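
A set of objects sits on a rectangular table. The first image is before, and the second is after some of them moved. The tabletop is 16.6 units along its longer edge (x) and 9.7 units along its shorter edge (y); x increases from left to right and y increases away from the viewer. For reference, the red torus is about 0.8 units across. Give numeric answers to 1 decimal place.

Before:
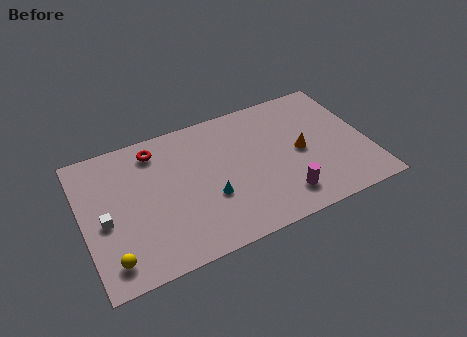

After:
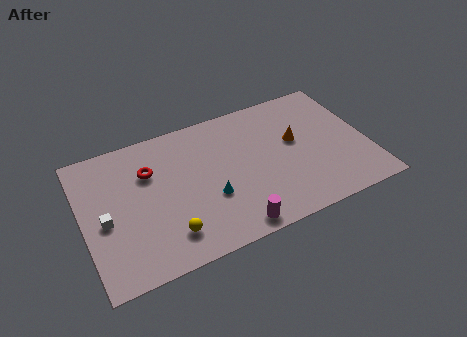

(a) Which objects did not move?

the white cube and the cyan cone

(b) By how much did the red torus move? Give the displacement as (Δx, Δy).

(-0.5, -1.4)

From the two frames, the red torus sits at roughly (4.5, 8.1) before and (4.0, 6.7) after.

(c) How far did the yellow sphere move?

3.3

From (1.3, 1.6) to (4.6, 2.0), the yellow sphere covered √(3.3² + 0.4²) ≈ 3.3 units.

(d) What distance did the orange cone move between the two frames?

0.9

The orange cone was near (12.7, 4.7) before and (12.5, 5.6) after, so it travelled √(0.2² + 0.9²) ≈ 0.9 units.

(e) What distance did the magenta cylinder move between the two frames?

3.2

From (11.3, 1.9) to (8.2, 1.0), the magenta cylinder covered √(3.1² + 0.9²) ≈ 3.2 units.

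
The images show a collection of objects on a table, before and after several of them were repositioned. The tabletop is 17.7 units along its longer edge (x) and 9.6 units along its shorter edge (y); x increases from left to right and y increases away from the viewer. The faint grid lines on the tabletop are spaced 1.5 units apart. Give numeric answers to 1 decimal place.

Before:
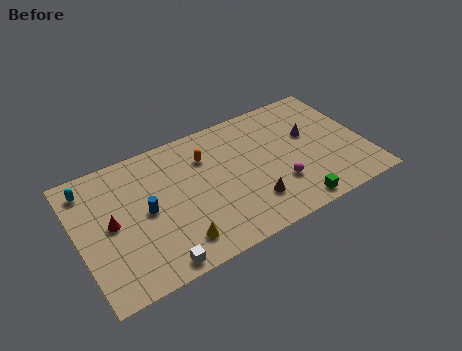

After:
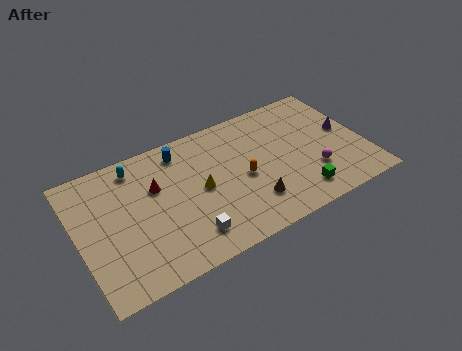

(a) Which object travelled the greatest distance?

the blue cylinder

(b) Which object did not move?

the brown cone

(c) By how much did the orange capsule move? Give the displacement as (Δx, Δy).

(2.0, -2.6)

The orange capsule started near (8.1, 7.0) and ended near (10.1, 4.4).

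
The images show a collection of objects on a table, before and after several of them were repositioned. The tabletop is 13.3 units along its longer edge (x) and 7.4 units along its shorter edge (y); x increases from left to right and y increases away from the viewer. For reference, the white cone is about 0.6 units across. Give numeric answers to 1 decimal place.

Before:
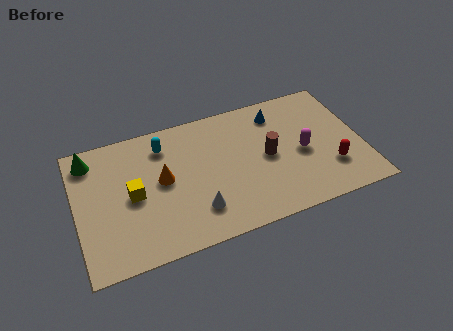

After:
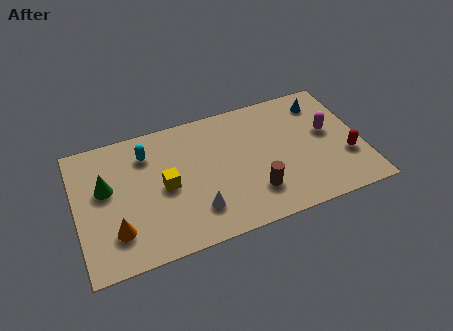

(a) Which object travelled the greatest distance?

the orange cone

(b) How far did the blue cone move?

2.1

From (9.6, 6.0) to (11.7, 6.0), the blue cone covered √(2.1² + 0.0²) ≈ 2.1 units.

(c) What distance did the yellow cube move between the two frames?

1.5

From (2.6, 3.6) to (4.1, 3.6), the yellow cube covered √(1.5² + 0.0²) ≈ 1.5 units.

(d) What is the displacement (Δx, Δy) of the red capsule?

(0.8, 0.4)

The red capsule was at about (11.7, 2.1) and moved to about (12.5, 2.5).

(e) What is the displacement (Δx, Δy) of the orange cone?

(-2.3, -2.1)

The orange cone was at about (4.0, 4.0) and moved to about (1.7, 1.9).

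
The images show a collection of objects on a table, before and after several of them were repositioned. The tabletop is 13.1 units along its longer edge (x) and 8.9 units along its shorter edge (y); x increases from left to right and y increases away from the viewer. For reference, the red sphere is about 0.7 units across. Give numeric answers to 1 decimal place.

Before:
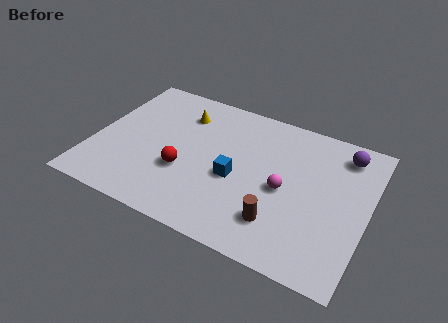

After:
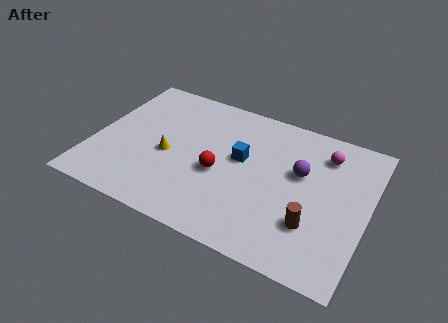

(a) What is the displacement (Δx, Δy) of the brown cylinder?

(1.5, 0.5)

From the two frames, the brown cylinder sits at roughly (9.2, 2.1) before and (10.7, 2.6) after.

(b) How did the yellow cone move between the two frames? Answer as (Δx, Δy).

(-0.3, -2.9)

From the two frames, the yellow cone sits at roughly (3.9, 6.8) before and (3.6, 3.9) after.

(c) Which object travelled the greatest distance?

the magenta sphere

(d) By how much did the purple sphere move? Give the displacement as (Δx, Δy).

(-1.9, -2.0)

The purple sphere started near (11.7, 7.4) and ended near (9.8, 5.4).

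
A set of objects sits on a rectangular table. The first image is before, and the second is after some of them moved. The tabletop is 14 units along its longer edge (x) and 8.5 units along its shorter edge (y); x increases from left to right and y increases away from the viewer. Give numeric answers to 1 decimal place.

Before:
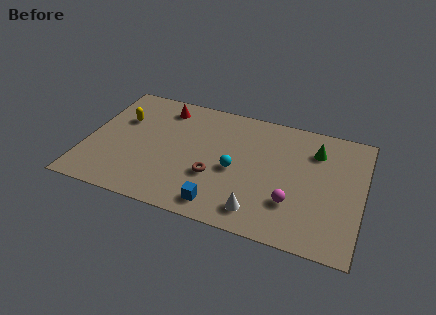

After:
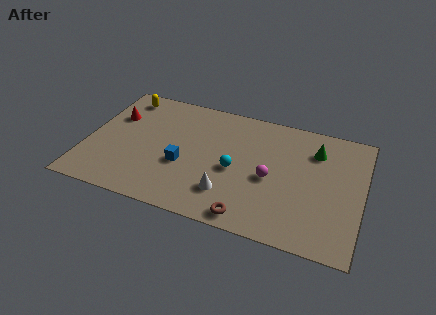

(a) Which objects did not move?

the cyan sphere and the green cone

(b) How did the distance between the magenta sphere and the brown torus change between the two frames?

-1.0

They were about 4.0 units apart before and 3.0 after — 1.0 units closer together.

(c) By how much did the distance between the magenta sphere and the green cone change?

-0.7

They were about 4.0 units apart before and 3.3 after — 0.7 units closer together.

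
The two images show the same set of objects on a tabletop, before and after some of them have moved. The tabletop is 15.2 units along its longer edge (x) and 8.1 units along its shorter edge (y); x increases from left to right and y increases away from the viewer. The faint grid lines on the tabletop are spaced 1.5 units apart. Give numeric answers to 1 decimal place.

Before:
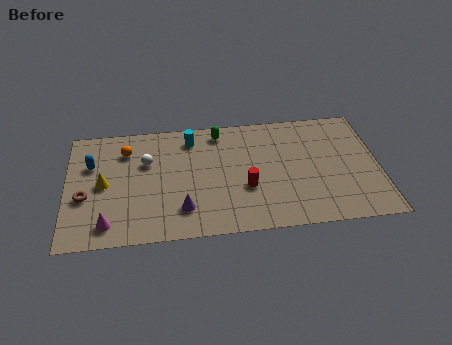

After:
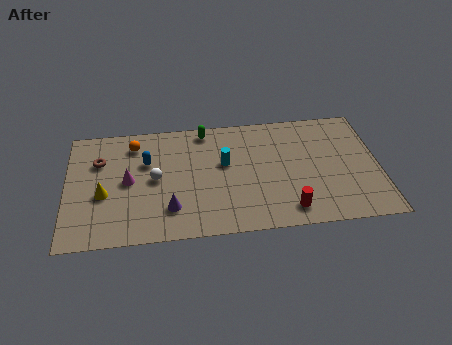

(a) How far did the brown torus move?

2.5

The brown torus moved from about (0.9, 3.2) to (1.6, 5.6), a distance of √(0.7² + 2.4²) ≈ 2.5.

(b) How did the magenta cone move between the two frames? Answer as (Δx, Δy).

(1.0, 2.8)

The magenta cone was at about (2.0, 1.3) and moved to about (3.0, 4.1).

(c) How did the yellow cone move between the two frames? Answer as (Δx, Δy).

(0.0, -0.7)

The yellow cone started near (1.8, 4.0) and ended near (1.8, 3.3).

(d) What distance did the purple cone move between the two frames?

0.6

The purple cone moved from about (5.6, 1.9) to (5.0, 2.0), a distance of √(0.6² + 0.1²) ≈ 0.6.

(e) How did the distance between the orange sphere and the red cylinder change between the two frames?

+2.5

The distance was about 6.6 in the first image and 9.1 in the second, so they moved 2.5 units further apart.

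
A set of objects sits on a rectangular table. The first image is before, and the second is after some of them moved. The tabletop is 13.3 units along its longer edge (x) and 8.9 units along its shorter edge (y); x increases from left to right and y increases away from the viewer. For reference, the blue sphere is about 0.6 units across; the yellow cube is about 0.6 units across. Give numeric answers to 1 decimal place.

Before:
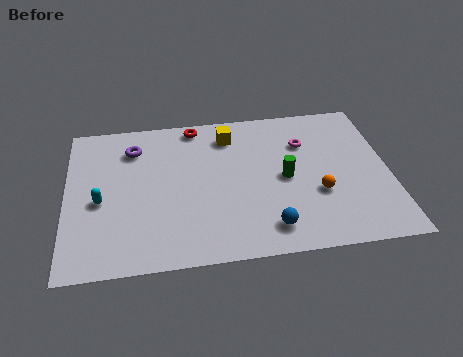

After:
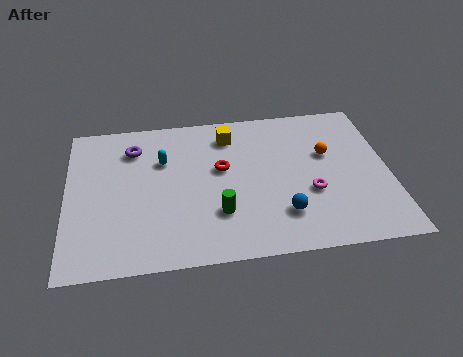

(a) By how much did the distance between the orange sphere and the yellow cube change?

-1.0

The distance was about 5.3 in the first image and 4.3 in the second, so they moved 1.0 units closer together.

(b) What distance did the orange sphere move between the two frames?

2.4

The orange sphere was near (10.3, 3.2) before and (10.8, 5.5) after, so it travelled √(0.5² + 2.3²) ≈ 2.4 units.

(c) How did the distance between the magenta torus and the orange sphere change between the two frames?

-0.8

They were about 3.1 units apart before and 2.3 after — 0.8 units closer together.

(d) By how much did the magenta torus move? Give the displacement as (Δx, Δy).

(0.1, -3.0)

The magenta torus started near (9.9, 6.3) and ended near (10.0, 3.3).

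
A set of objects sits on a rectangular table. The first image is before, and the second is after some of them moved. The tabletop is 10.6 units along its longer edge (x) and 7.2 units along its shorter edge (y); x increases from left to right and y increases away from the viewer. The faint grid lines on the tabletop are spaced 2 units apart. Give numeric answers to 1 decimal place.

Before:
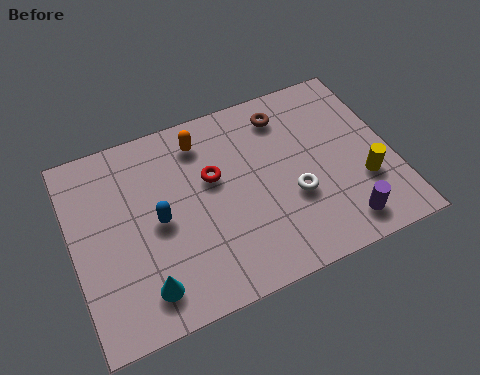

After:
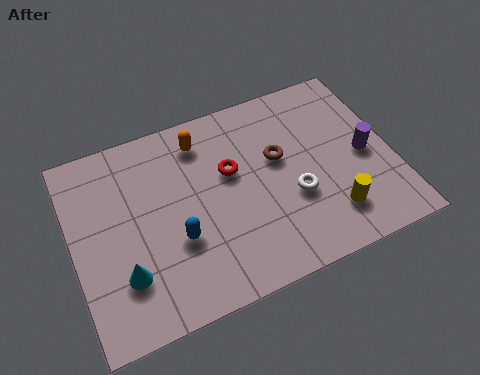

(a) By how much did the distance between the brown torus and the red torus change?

-1.4

They were about 3.0 units apart before and 1.6 after — 1.4 units closer together.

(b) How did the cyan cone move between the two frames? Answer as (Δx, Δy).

(-0.6, 0.7)

From the two frames, the cyan cone sits at roughly (2.1, 1.3) before and (1.5, 2.0) after.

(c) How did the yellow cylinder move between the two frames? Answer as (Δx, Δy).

(-1.2, -0.8)

The yellow cylinder started near (9.5, 2.4) and ended near (8.3, 1.6).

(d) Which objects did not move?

the white torus and the orange capsule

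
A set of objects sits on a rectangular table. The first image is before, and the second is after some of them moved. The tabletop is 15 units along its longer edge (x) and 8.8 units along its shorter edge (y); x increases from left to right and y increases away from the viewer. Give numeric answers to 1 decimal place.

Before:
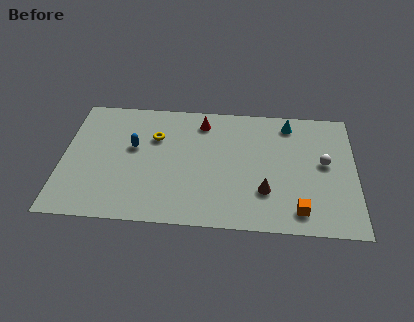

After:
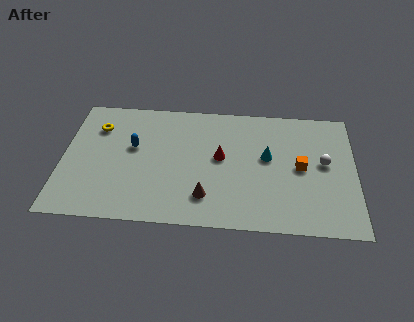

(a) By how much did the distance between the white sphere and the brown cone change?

+2.9

They were about 3.7 units apart before and 6.6 after — 2.9 units further apart.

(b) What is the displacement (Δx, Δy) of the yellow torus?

(-3.0, 0.5)

The yellow torus started near (4.7, 6.0) and ended near (1.7, 6.5).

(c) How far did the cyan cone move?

2.7

The cyan cone moved from about (11.6, 7.5) to (10.5, 5.0), a distance of √(1.1² + 2.5²) ≈ 2.7.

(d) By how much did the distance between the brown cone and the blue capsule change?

-2.3

Before: roughly 7.3 units apart; after: 5.0. That's 2.3 units closer together.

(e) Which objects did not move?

the blue capsule and the white sphere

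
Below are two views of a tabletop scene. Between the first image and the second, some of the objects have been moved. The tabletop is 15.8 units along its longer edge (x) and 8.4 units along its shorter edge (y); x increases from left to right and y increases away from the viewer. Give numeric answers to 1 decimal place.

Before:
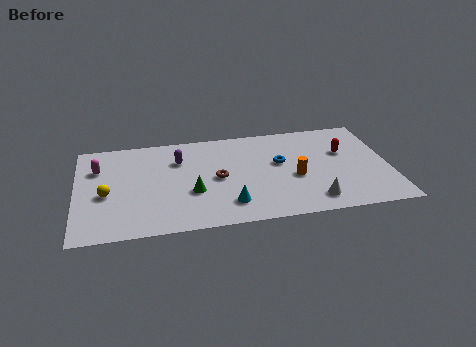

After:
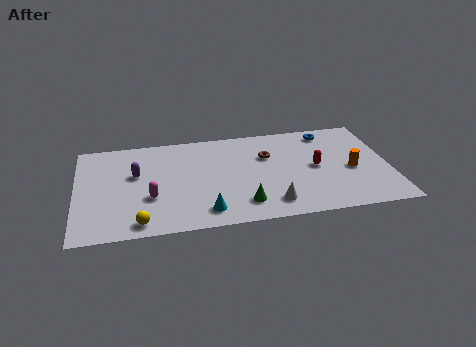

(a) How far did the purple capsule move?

2.4

The purple capsule moved from about (5.2, 6.0) to (3.0, 5.1), a distance of √(2.2² + 0.9²) ≈ 2.4.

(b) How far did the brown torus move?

3.0

The brown torus moved from about (7.1, 4.1) to (9.7, 5.6), a distance of √(2.6² + 1.5²) ≈ 3.0.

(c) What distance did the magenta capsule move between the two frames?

3.9

From (1.1, 5.9) to (3.7, 3.0), the magenta capsule covered √(2.6² + 2.9²) ≈ 3.9 units.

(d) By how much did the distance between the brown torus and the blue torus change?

+0.3

They were about 3.3 units apart before and 3.6 after — 0.3 units further apart.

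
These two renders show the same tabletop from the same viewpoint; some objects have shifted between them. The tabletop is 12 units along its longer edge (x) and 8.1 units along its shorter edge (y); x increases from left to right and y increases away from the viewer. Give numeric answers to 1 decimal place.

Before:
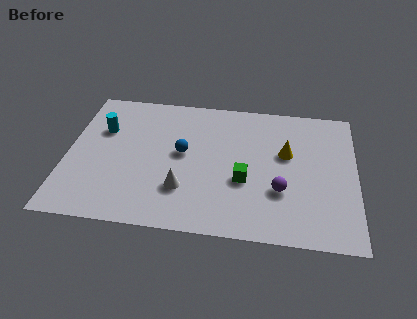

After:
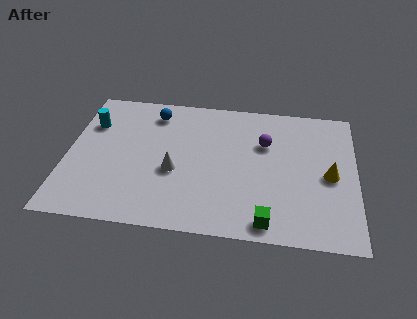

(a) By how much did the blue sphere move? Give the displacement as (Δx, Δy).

(-1.3, 2.3)

The blue sphere was at about (4.8, 4.4) and moved to about (3.5, 6.7).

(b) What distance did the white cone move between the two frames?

1.1

The white cone was near (4.9, 2.3) before and (4.5, 3.3) after, so it travelled √(0.4² + 1.0²) ≈ 1.1 units.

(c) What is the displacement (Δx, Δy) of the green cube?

(1.0, -2.2)

From the two frames, the green cube sits at roughly (7.4, 3.1) before and (8.4, 0.9) after.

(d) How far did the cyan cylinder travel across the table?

0.6

The cyan cylinder was near (1.4, 5.4) before and (0.9, 5.7) after, so it travelled √(0.5² + 0.3²) ≈ 0.6 units.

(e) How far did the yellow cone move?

2.1

The yellow cone was near (9.1, 4.9) before and (10.9, 3.8) after, so it travelled √(1.8² + 1.1²) ≈ 2.1 units.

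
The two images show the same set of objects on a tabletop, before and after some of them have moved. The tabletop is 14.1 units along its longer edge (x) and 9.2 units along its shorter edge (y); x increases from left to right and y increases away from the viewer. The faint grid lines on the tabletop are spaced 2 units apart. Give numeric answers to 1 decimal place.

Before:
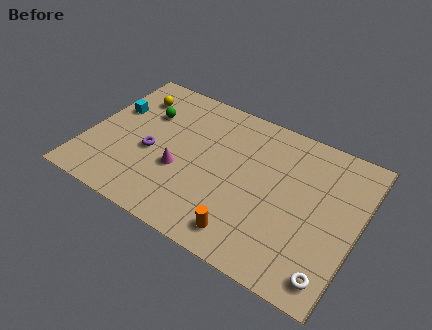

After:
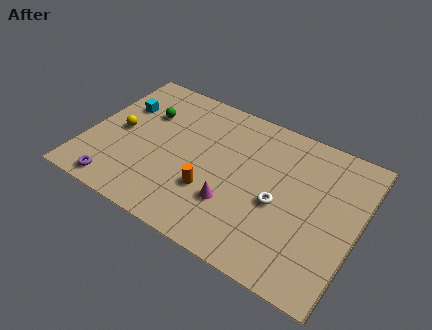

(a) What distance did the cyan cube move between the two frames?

0.6

From (1.0, 5.8) to (1.4, 6.2), the cyan cube covered √(0.4² + 0.4²) ≈ 0.6 units.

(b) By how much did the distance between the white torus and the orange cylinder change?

-0.9

Before: roughly 4.4 units apart; after: 3.5. That's 0.9 units closer together.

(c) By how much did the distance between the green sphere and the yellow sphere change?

+0.9

The distance was about 1.2 in the first image and 2.1 in the second, so they moved 0.9 units further apart.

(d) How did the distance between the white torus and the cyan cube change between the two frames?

-4.0

They were about 13.0 units apart before and 9.0 after — 4.0 units closer together.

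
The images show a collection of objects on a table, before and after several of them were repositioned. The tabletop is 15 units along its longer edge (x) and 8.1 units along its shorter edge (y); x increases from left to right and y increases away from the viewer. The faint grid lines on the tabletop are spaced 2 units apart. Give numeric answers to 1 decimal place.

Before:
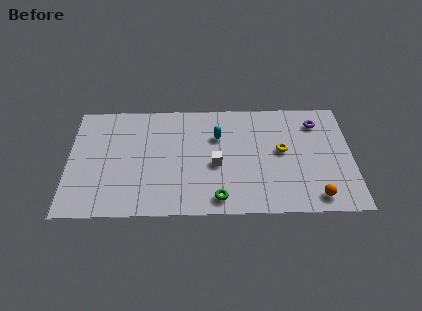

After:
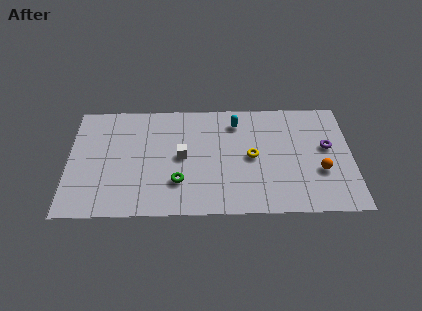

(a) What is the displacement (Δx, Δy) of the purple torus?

(0.5, -1.8)

The purple torus was at about (13.2, 6.4) and moved to about (13.7, 4.6).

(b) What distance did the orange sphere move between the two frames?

1.8

The orange sphere moved from about (13.0, 1.1) to (13.3, 2.9), a distance of √(0.3² + 1.8²) ≈ 1.8.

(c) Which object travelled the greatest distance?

the green torus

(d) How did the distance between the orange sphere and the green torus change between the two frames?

+2.4

They were about 5.1 units apart before and 7.5 after — 2.4 units further apart.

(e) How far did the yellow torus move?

1.6

The yellow torus moved from about (11.3, 4.4) to (9.7, 4.0), a distance of √(1.6² + 0.4²) ≈ 1.6.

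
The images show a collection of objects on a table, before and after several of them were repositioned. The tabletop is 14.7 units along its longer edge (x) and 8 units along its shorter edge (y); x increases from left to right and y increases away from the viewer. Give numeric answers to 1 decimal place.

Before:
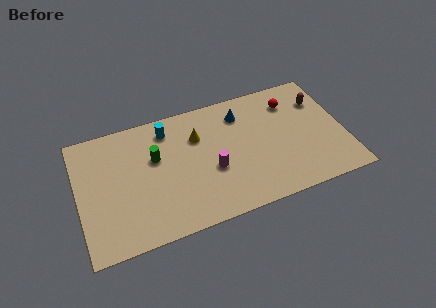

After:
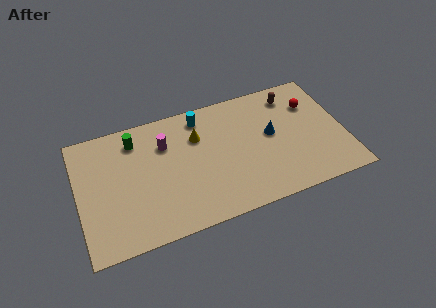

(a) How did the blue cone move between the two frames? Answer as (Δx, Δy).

(1.5, -1.9)

The blue cone started near (9.2, 6.3) and ended near (10.7, 4.4).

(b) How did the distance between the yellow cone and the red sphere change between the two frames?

+1.1

Before: roughly 5.3 units apart; after: 6.4. That's 1.1 units further apart.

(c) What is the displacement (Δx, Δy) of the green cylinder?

(-1.0, 1.5)

The green cylinder was at about (4.3, 5.0) and moved to about (3.3, 6.5).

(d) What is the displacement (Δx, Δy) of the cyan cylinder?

(1.9, 0.2)

From the two frames, the cyan cylinder sits at roughly (5.1, 6.6) before and (7.0, 6.8) after.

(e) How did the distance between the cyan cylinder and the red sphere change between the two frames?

-0.7

Before: roughly 6.9 units apart; after: 6.2. That's 0.7 units closer together.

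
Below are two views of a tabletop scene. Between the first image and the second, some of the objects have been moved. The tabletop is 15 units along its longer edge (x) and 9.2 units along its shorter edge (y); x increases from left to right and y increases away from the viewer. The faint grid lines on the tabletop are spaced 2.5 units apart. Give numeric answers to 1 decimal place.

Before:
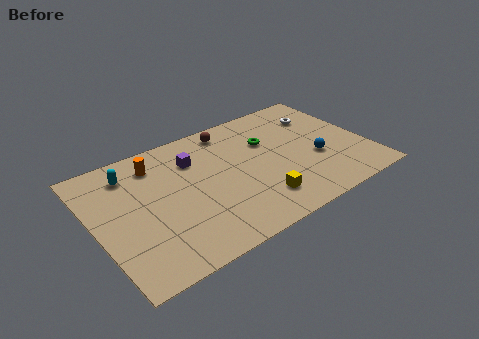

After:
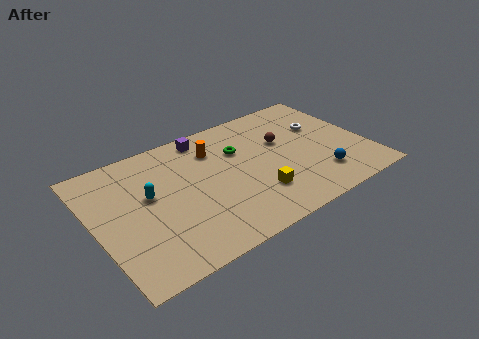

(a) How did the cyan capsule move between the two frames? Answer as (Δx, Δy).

(0.7, -2.1)

The cyan capsule was at about (2.3, 7.4) and moved to about (3.0, 5.3).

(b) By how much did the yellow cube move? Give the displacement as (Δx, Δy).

(0.0, 0.5)

The yellow cube was at about (8.5, 2.0) and moved to about (8.5, 2.5).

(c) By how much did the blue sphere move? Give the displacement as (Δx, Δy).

(-0.1, -1.4)

From the two frames, the blue sphere sits at roughly (12.1, 3.5) before and (12.0, 2.1) after.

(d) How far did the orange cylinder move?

3.2

The orange cylinder was near (3.7, 7.4) before and (6.9, 6.9) after, so it travelled √(3.2² + 0.5²) ≈ 3.2 units.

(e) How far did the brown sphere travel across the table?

3.5

The brown sphere was near (8.0, 8.0) before and (10.6, 5.7) after, so it travelled √(2.6² + 2.3²) ≈ 3.5 units.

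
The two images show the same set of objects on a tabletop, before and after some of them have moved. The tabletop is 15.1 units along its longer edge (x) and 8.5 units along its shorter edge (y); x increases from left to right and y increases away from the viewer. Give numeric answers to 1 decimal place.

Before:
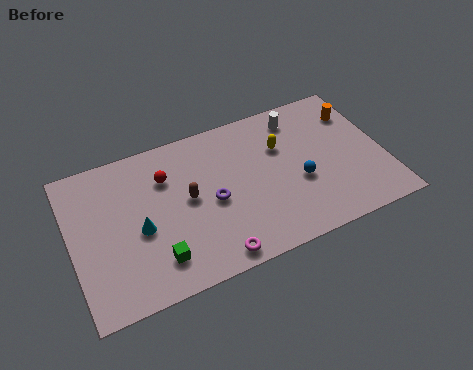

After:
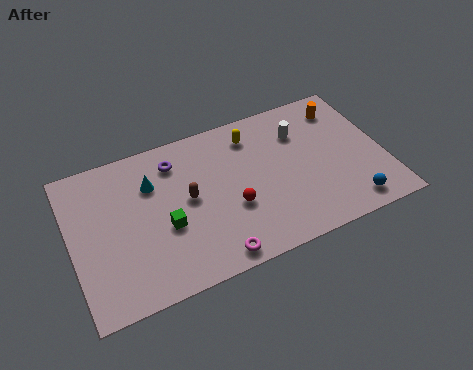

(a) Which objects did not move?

the magenta torus and the brown capsule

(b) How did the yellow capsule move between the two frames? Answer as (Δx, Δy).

(-1.3, 1.2)

The yellow capsule was at about (10.3, 5.7) and moved to about (9.0, 6.9).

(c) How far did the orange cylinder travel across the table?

0.8

From (14.1, 6.4) to (13.5, 6.9), the orange cylinder covered √(0.6² + 0.5²) ≈ 0.8 units.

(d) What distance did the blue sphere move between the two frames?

3.1

The blue sphere was near (10.9, 3.4) before and (13.1, 1.2) after, so it travelled √(2.2² + 2.2²) ≈ 3.1 units.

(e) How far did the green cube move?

1.7

From (3.8, 1.8) to (4.4, 3.4), the green cube covered √(0.6² + 1.6²) ≈ 1.7 units.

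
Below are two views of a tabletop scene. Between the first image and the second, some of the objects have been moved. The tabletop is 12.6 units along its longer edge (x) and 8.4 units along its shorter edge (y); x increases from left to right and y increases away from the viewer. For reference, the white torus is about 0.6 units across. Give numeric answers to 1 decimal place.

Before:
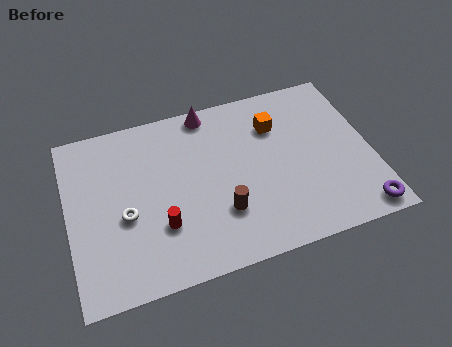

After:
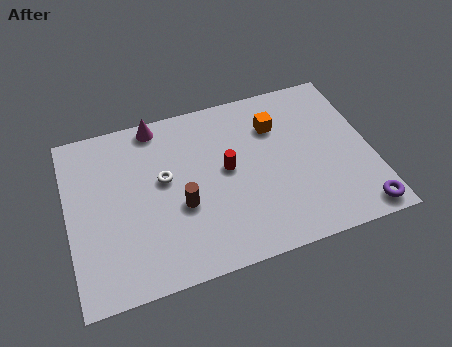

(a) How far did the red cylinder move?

3.5

From (3.7, 2.6) to (6.6, 4.5), the red cylinder covered √(2.9² + 1.9²) ≈ 3.5 units.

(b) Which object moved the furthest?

the red cylinder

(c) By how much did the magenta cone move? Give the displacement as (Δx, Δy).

(-2.2, 0.0)

The magenta cone was at about (6.1, 7.6) and moved to about (3.9, 7.6).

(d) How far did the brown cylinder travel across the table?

1.8

The brown cylinder moved from about (6.2, 2.5) to (4.6, 3.3), a distance of √(1.6² + 0.8²) ≈ 1.8.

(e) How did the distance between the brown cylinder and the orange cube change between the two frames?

+0.6

They were about 4.4 units apart before and 5.0 after — 0.6 units further apart.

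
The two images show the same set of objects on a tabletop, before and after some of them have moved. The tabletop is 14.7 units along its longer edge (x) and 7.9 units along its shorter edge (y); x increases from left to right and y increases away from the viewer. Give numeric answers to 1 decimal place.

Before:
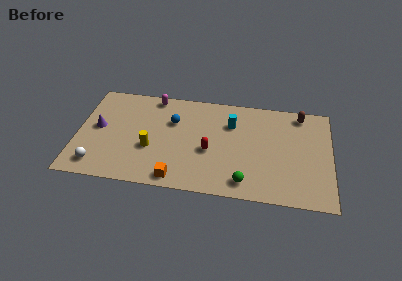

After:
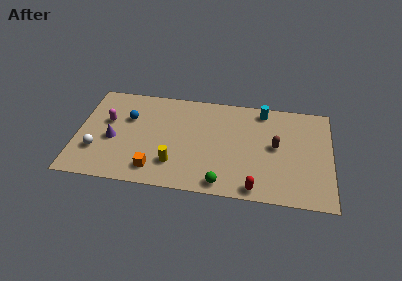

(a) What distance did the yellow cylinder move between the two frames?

1.7

The yellow cylinder was near (4.3, 3.0) before and (5.7, 2.0) after, so it travelled √(1.4² + 1.0²) ≈ 1.7 units.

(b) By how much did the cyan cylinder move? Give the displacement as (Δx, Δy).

(1.8, 1.3)

The cyan cylinder started near (8.9, 5.6) and ended near (10.7, 6.9).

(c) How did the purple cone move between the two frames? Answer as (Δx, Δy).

(0.9, -0.8)

The purple cone started near (1.2, 4.2) and ended near (2.1, 3.4).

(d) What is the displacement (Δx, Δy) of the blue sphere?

(-2.6, -0.1)

The blue sphere started near (5.5, 5.3) and ended near (2.9, 5.2).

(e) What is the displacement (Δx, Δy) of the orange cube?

(-1.3, 0.5)

The orange cube started near (5.9, 0.9) and ended near (4.6, 1.4).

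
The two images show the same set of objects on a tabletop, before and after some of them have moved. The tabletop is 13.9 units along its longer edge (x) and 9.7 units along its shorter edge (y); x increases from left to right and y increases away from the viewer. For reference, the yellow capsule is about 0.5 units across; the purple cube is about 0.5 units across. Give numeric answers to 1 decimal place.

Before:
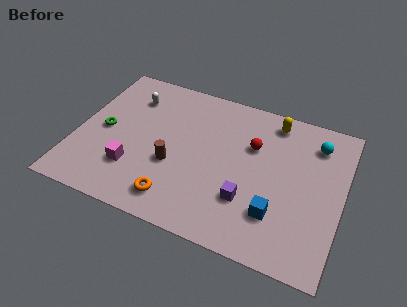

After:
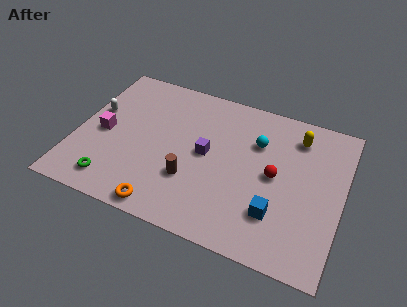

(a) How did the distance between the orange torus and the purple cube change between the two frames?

+0.6

The distance was about 3.8 in the first image and 4.4 in the second, so they moved 0.6 units further apart.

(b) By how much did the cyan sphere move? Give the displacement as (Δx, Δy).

(-3.0, -1.0)

The cyan sphere started near (12.3, 7.7) and ended near (9.3, 6.7).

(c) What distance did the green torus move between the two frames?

3.3

The green torus was near (1.4, 4.7) before and (2.3, 1.5) after, so it travelled √(0.9² + 3.2²) ≈ 3.3 units.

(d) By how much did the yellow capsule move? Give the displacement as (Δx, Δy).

(1.3, -0.6)

The yellow capsule started near (10.0, 8.4) and ended near (11.3, 7.8).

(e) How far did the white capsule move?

2.3

From (2.5, 7.4) to (0.8, 5.8), the white capsule covered √(1.7² + 1.6²) ≈ 2.3 units.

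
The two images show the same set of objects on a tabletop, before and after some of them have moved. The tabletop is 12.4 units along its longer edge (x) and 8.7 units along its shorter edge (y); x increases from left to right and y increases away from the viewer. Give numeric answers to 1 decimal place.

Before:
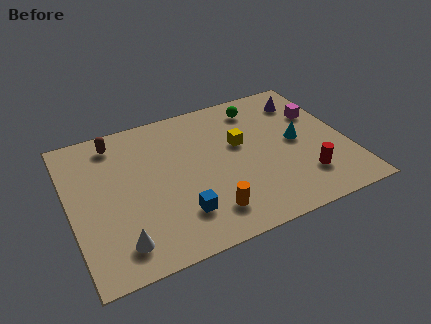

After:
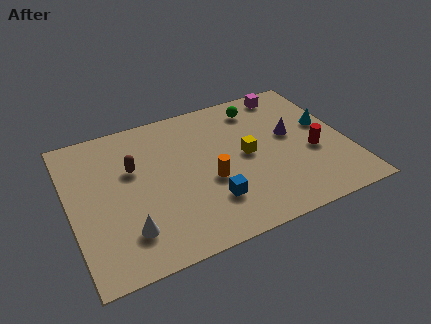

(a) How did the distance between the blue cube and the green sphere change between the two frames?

-1.0

Before: roughly 6.6 units apart; after: 5.6. That's 1.0 units closer together.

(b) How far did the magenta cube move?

2.2

From (11.4, 5.8) to (10.3, 7.7), the magenta cube covered √(1.1² + 1.9²) ≈ 2.2 units.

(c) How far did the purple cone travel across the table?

2.2

The purple cone was near (10.9, 6.9) before and (10.0, 4.9) after, so it travelled √(0.9² + 2.0²) ≈ 2.2 units.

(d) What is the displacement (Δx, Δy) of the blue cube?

(1.4, 0.2)

The blue cube was at about (4.6, 2.1) and moved to about (6.0, 2.3).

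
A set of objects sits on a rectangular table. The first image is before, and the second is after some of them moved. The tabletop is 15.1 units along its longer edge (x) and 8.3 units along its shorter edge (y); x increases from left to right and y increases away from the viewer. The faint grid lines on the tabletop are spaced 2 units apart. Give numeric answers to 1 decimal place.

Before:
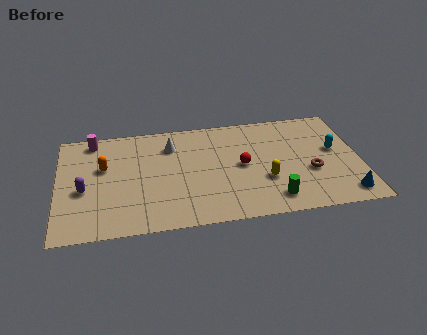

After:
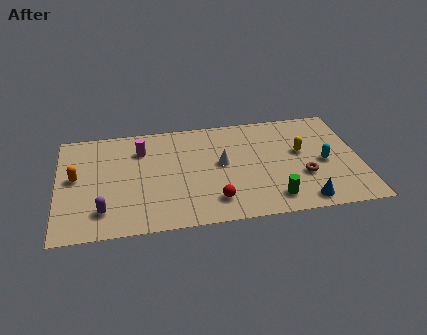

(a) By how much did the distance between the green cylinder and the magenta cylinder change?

-2.6

The distance was about 10.6 in the first image and 8.0 in the second, so they moved 2.6 units closer together.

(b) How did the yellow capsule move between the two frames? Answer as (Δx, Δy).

(1.9, 1.9)

The yellow capsule started near (10.3, 2.9) and ended near (12.2, 4.8).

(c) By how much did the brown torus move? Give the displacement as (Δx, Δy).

(-0.4, -0.3)

The brown torus started near (12.6, 3.2) and ended near (12.2, 2.9).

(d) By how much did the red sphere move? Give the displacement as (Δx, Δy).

(-1.5, -2.5)

The red sphere started near (9.2, 4.2) and ended near (7.7, 1.7).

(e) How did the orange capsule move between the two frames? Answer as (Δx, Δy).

(-1.4, -0.6)

The orange capsule started near (2.3, 5.1) and ended near (0.9, 4.5).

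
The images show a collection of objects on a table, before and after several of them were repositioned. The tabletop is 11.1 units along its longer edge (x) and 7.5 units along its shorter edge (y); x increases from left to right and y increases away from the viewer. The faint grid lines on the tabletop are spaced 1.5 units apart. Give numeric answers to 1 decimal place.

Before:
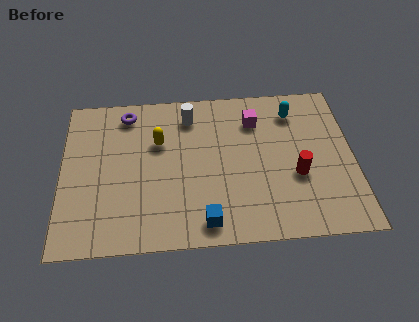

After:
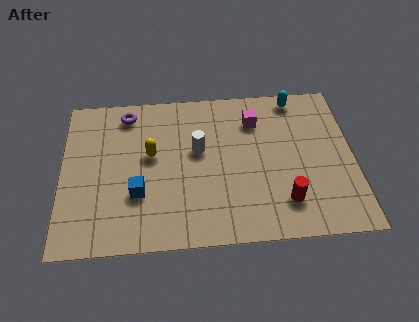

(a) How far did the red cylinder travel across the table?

1.3

The red cylinder moved from about (8.9, 2.9) to (8.4, 1.7), a distance of √(0.5² + 1.2²) ≈ 1.3.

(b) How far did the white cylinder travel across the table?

1.7

The white cylinder was near (4.9, 6.1) before and (5.2, 4.4) after, so it travelled √(0.3² + 1.7²) ≈ 1.7 units.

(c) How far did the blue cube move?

2.9

The blue cube moved from about (5.4, 1.0) to (2.9, 2.5), a distance of √(2.5² + 1.5²) ≈ 2.9.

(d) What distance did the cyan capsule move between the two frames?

0.7

From (8.9, 6.0) to (9.0, 6.7), the cyan capsule covered √(0.1² + 0.7²) ≈ 0.7 units.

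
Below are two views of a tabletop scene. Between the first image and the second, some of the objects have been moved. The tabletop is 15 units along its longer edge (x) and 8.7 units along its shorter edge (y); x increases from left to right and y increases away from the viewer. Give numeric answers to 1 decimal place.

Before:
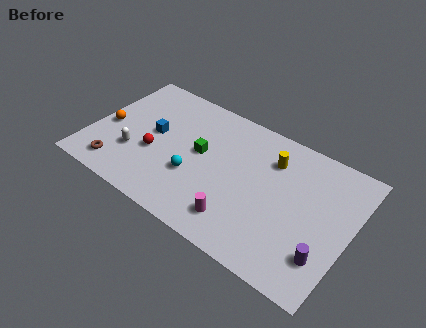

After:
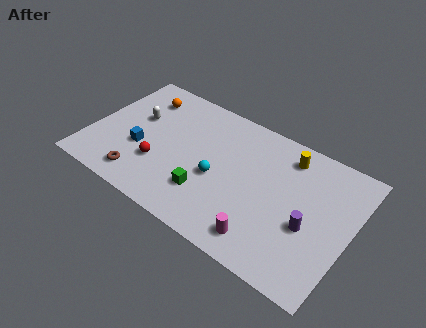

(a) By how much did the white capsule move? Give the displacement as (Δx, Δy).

(-0.3, 2.5)

The white capsule was at about (2.7, 2.8) and moved to about (2.4, 5.3).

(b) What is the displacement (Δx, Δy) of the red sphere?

(0.4, -0.6)

The red sphere started near (3.8, 3.4) and ended near (4.2, 2.8).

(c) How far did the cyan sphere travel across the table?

1.4

From (6.2, 3.1) to (7.5, 3.7), the cyan sphere covered √(1.3² + 0.6²) ≈ 1.4 units.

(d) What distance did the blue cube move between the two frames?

1.5

The blue cube moved from about (3.5, 4.7) to (3.0, 3.3), a distance of √(0.5² + 1.4²) ≈ 1.5.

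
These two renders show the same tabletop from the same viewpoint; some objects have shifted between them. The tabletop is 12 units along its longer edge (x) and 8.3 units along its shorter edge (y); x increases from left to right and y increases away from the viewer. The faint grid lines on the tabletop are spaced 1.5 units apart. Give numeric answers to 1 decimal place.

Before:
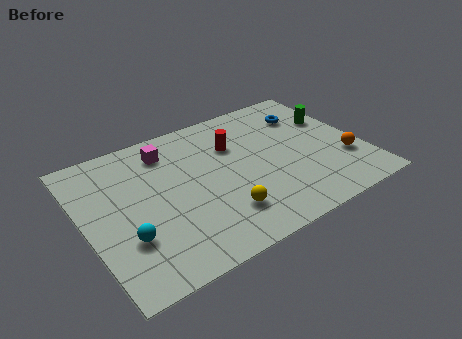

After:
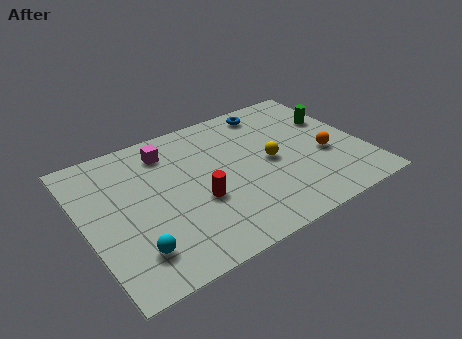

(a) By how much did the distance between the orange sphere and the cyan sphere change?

-0.9

Before: roughly 9.6 units apart; after: 8.7. That's 0.9 units closer together.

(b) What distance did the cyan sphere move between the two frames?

0.8

From (1.5, 2.6) to (1.7, 1.8), the cyan sphere covered √(0.2² + 0.8²) ≈ 0.8 units.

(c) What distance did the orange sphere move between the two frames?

1.1

The orange sphere moved from about (11.1, 2.6) to (10.3, 3.3), a distance of √(0.8² + 0.7²) ≈ 1.1.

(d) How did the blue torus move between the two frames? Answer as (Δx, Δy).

(-1.5, 1.0)

The blue torus started near (10.1, 6.2) and ended near (8.6, 7.2).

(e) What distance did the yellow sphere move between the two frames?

3.2

The yellow sphere moved from about (5.5, 2.0) to (8.0, 4.0), a distance of √(2.5² + 2.0²) ≈ 3.2.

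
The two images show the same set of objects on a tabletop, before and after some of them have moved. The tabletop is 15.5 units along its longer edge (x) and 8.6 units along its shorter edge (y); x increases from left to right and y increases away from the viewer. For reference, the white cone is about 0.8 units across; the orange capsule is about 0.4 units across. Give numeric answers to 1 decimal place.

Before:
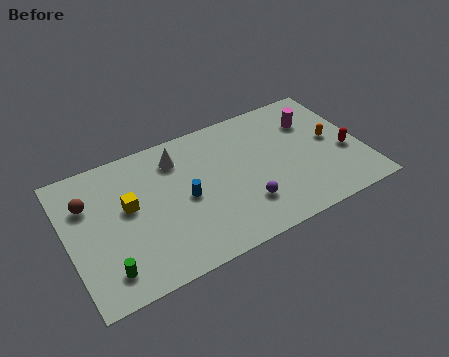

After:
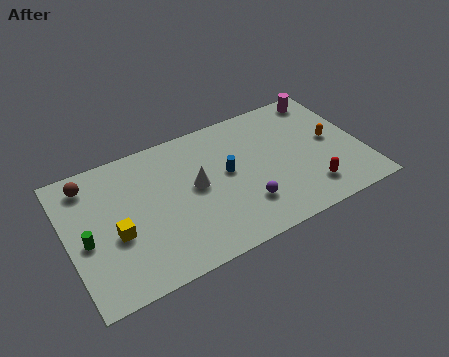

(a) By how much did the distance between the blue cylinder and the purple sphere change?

-0.9

They were about 3.4 units apart before and 2.5 after — 0.9 units closer together.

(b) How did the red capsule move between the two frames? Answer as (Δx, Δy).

(-2.2, -1.6)

The red capsule started near (14.6, 3.4) and ended near (12.4, 1.8).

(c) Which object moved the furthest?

the red capsule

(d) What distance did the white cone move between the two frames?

2.3

From (6.0, 6.8) to (6.7, 4.6), the white cone covered √(0.7² + 2.2²) ≈ 2.3 units.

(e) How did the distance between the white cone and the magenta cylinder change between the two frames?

+0.8

The distance was about 7.2 in the first image and 8.0 in the second, so they moved 0.8 units further apart.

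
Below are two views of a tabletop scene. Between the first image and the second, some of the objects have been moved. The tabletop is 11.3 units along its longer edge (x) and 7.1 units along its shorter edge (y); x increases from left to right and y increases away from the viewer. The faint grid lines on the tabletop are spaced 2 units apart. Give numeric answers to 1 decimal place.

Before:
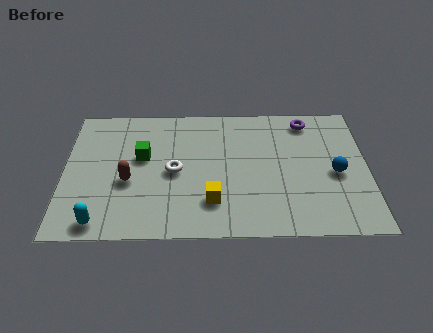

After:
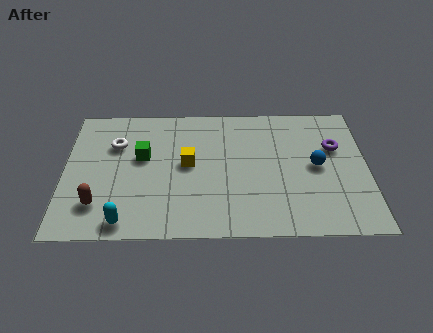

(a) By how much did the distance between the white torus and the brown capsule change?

+1.5

They were about 1.8 units apart before and 3.3 after — 1.5 units further apart.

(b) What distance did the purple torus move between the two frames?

1.8

From (9.1, 6.1) to (10.1, 4.6), the purple torus covered √(1.0² + 1.5²) ≈ 1.8 units.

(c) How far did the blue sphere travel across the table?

0.8

The blue sphere moved from about (10.1, 3.2) to (9.4, 3.6), a distance of √(0.7² + 0.4²) ≈ 0.8.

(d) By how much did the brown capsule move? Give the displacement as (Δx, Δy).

(-1.1, -1.2)

The brown capsule was at about (2.4, 2.9) and moved to about (1.3, 1.7).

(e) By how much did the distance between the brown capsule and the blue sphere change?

+0.6

The distance was about 7.7 in the first image and 8.3 in the second, so they moved 0.6 units further apart.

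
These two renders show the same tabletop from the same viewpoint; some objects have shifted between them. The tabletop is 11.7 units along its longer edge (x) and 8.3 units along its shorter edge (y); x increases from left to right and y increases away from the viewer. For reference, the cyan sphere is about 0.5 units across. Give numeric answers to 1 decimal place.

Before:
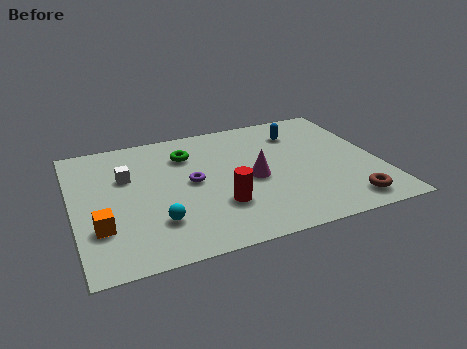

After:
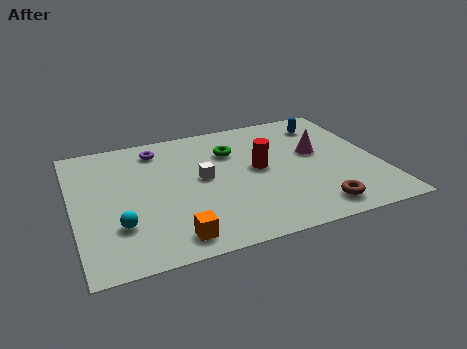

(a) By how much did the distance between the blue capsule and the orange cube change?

-0.3

They were about 8.9 units apart before and 8.6 after — 0.3 units closer together.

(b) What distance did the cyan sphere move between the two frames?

1.4

The cyan sphere was near (3.0, 2.2) before and (1.6, 2.4) after, so it travelled √(1.4² + 0.2²) ≈ 1.4 units.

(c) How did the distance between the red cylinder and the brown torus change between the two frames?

-1.2

Before: roughly 4.9 units apart; after: 3.7. That's 1.2 units closer together.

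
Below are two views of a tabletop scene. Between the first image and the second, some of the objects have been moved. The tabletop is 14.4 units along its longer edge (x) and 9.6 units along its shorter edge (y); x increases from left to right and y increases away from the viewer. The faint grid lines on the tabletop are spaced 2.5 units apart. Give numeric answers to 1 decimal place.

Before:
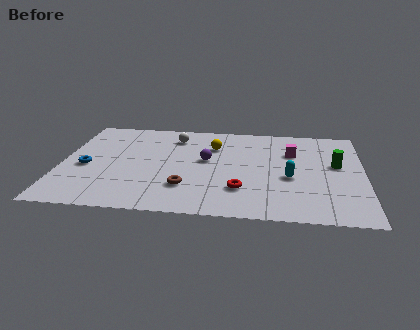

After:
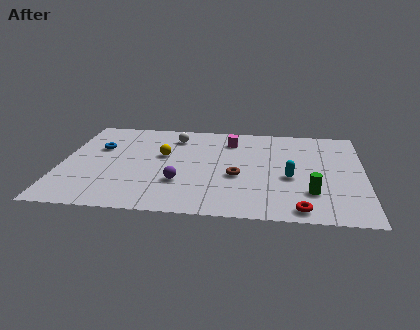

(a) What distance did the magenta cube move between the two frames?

3.2

From (11.0, 6.6) to (8.0, 7.6), the magenta cube covered √(3.0² + 1.0²) ≈ 3.2 units.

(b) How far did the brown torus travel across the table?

2.7

The brown torus moved from about (6.0, 2.6) to (8.4, 3.9), a distance of √(2.4² + 1.3²) ≈ 2.7.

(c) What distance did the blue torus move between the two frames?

2.1

From (1.2, 4.2) to (1.7, 6.2), the blue torus covered √(0.5² + 2.0²) ≈ 2.1 units.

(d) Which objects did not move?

the white sphere and the cyan capsule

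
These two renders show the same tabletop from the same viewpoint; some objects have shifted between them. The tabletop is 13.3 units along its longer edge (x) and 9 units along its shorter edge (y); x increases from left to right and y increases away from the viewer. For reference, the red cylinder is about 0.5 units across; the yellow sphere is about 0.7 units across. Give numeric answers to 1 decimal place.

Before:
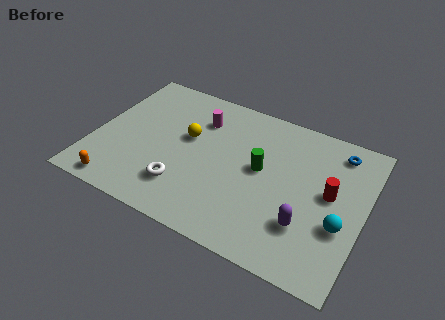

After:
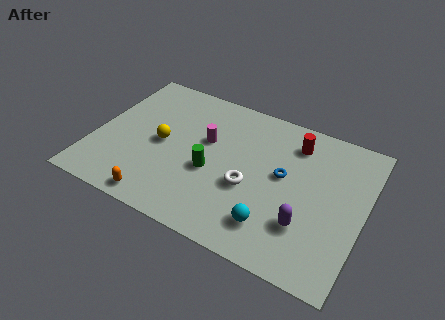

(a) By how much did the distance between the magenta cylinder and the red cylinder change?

-2.4

They were about 6.9 units apart before and 4.5 after — 2.4 units closer together.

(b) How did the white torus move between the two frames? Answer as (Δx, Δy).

(3.1, 1.4)

The white torus started near (4.7, 2.2) and ended near (7.8, 3.6).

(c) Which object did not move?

the purple capsule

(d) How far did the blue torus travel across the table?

3.5

The blue torus was near (11.7, 7.6) before and (9.3, 5.0) after, so it travelled √(2.4² + 2.6²) ≈ 3.5 units.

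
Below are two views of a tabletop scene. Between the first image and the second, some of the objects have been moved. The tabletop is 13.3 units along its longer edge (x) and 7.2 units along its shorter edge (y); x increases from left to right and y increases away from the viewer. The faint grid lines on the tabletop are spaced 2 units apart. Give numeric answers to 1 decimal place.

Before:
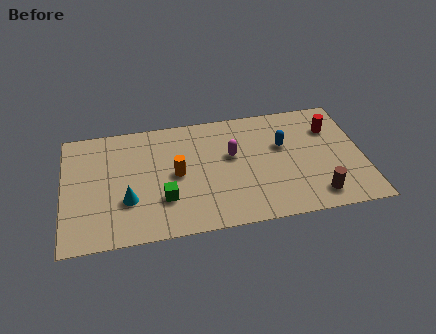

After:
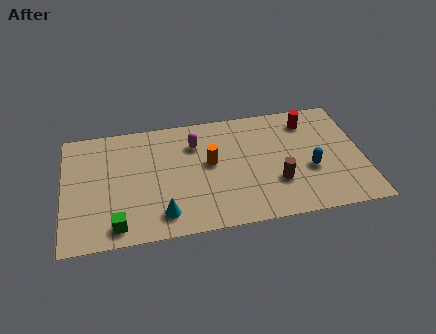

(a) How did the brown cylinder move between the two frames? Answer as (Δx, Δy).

(-1.7, 1.1)

From the two frames, the brown cylinder sits at roughly (11.1, 1.2) before and (9.4, 2.3) after.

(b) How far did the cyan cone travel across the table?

1.9

From (2.8, 2.4) to (4.3, 1.3), the cyan cone covered √(1.5² + 1.1²) ≈ 1.9 units.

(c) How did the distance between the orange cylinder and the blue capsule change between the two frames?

-0.3

They were about 4.9 units apart before and 4.6 after — 0.3 units closer together.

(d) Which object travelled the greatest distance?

the green cube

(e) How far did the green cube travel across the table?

2.4

The green cube moved from about (4.4, 2.2) to (2.3, 1.0), a distance of √(2.1² + 1.2²) ≈ 2.4.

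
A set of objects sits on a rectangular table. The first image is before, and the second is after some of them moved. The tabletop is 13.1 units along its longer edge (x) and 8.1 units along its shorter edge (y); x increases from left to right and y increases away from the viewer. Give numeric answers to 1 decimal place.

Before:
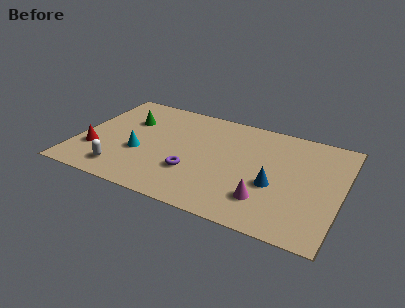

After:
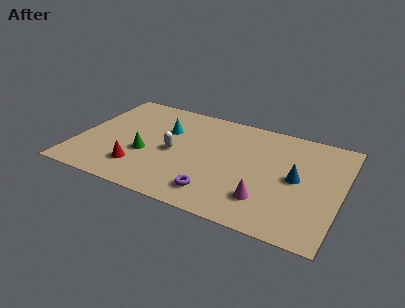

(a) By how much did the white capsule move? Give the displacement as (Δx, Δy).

(2.3, 2.4)

From the two frames, the white capsule sits at roughly (2.5, 1.4) before and (4.8, 3.8) after.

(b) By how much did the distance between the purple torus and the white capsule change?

-0.3

Before: roughly 3.6 units apart; after: 3.3. That's 0.3 units closer together.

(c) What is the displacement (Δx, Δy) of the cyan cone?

(1.0, 2.3)

The cyan cone started near (3.2, 3.1) and ended near (4.2, 5.4).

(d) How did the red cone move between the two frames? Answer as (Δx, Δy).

(2.3, -0.6)

From the two frames, the red cone sits at roughly (1.0, 2.5) before and (3.3, 1.9) after.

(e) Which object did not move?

the magenta cone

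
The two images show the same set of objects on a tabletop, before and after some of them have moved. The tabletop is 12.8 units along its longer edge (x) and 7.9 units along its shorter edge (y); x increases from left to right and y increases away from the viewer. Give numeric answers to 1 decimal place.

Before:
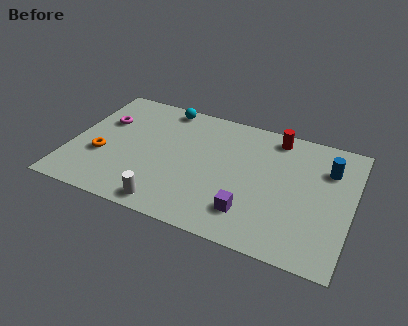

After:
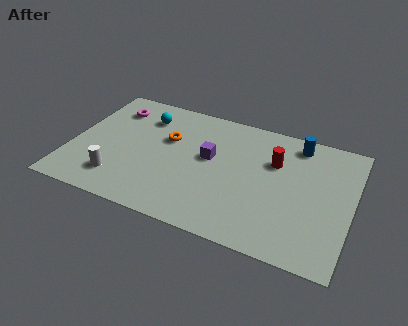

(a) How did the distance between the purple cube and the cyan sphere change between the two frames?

-3.4

The distance was about 7.0 in the first image and 3.6 in the second, so they moved 3.4 units closer together.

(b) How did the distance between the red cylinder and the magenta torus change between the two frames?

-0.3

Before: roughly 8.0 units apart; after: 7.7. That's 0.3 units closer together.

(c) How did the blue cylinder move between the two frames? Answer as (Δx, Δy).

(-1.5, 1.1)

From the two frames, the blue cylinder sits at roughly (11.6, 5.7) before and (10.1, 6.8) after.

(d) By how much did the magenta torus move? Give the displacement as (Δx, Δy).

(0.3, 1.0)

The magenta torus started near (1.3, 5.2) and ended near (1.6, 6.2).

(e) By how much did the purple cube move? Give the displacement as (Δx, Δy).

(-2.1, 2.7)

The purple cube started near (8.4, 1.8) and ended near (6.3, 4.5).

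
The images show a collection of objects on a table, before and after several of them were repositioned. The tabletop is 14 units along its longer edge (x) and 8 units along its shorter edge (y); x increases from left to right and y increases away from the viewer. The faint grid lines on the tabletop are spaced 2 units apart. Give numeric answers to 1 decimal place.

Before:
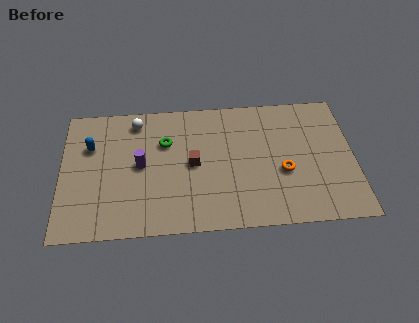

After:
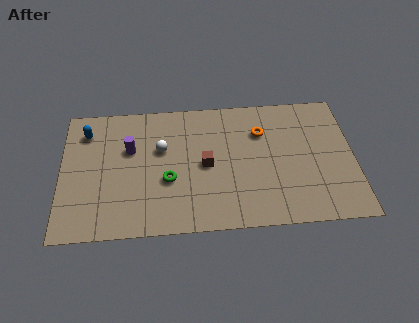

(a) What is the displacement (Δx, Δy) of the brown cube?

(0.6, -0.1)

The brown cube was at about (6.3, 4.0) and moved to about (6.9, 3.9).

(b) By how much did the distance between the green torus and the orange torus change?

-0.8

They were about 6.0 units apart before and 5.2 after — 0.8 units closer together.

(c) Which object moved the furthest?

the orange torus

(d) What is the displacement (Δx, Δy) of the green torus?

(0.1, -2.3)

The green torus started near (5.0, 5.4) and ended near (5.1, 3.1).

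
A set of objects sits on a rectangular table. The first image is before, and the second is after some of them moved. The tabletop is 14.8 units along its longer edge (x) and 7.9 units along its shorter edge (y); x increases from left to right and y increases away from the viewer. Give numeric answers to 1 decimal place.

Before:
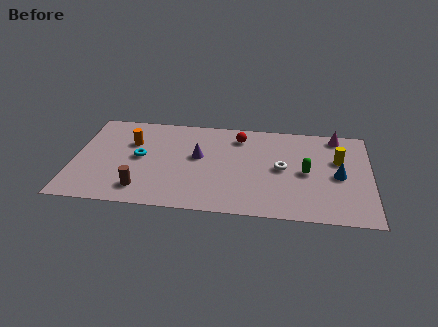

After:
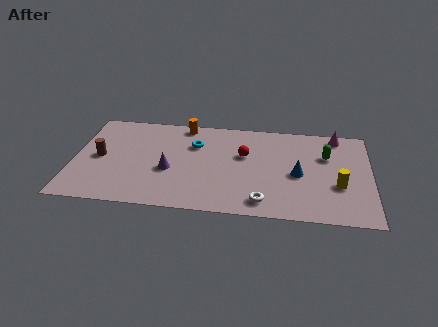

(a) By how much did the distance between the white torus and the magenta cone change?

+2.8

Before: roughly 4.0 units apart; after: 6.8. That's 2.8 units further apart.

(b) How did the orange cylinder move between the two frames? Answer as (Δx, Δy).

(2.6, 1.8)

The orange cylinder was at about (2.8, 5.3) and moved to about (5.4, 7.1).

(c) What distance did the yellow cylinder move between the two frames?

2.1

The yellow cylinder moved from about (13.2, 5.0) to (13.2, 2.9), a distance of √(0.0² + 2.1²) ≈ 2.1.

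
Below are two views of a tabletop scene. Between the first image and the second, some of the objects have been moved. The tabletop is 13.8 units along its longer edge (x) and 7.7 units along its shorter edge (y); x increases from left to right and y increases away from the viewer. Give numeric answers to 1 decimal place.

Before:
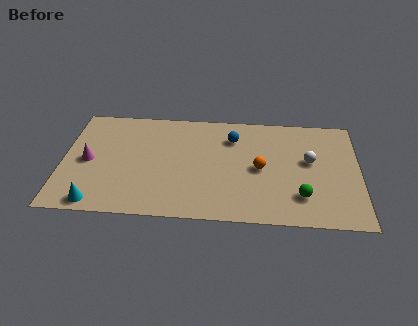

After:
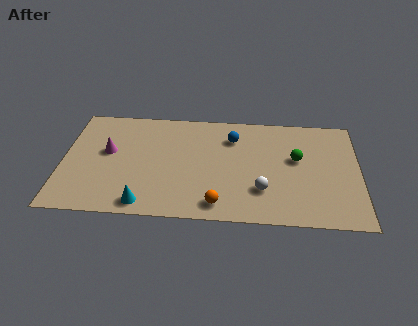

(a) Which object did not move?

the blue sphere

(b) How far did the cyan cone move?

2.2

From (1.7, 0.8) to (3.9, 0.9), the cyan cone covered √(2.2² + 0.1²) ≈ 2.2 units.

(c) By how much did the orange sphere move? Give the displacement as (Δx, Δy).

(-1.9, -2.6)

From the two frames, the orange sphere sits at roughly (9.2, 3.7) before and (7.3, 1.1) after.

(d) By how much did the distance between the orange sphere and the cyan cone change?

-4.6

Before: roughly 8.0 units apart; after: 3.4. That's 4.6 units closer together.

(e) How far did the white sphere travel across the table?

3.1

The white sphere was near (11.5, 4.4) before and (9.3, 2.2) after, so it travelled √(2.2² + 2.2²) ≈ 3.1 units.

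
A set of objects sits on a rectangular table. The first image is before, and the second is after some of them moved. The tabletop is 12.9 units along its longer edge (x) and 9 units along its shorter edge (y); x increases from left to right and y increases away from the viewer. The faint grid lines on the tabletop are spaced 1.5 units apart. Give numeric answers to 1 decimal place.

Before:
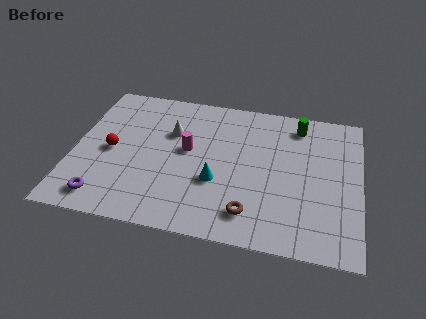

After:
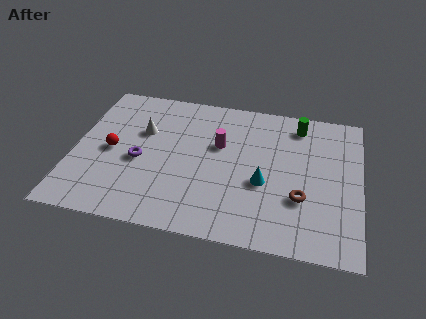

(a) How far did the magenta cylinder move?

1.5

The magenta cylinder was near (5.1, 5.0) before and (6.5, 5.6) after, so it travelled √(1.4² + 0.6²) ≈ 1.5 units.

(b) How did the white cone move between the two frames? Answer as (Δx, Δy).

(-1.3, -0.2)

From the two frames, the white cone sits at roughly (4.3, 6.0) before and (3.0, 5.8) after.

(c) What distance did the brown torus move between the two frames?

2.6

From (8.1, 1.7) to (10.3, 3.0), the brown torus covered √(2.2² + 1.3²) ≈ 2.6 units.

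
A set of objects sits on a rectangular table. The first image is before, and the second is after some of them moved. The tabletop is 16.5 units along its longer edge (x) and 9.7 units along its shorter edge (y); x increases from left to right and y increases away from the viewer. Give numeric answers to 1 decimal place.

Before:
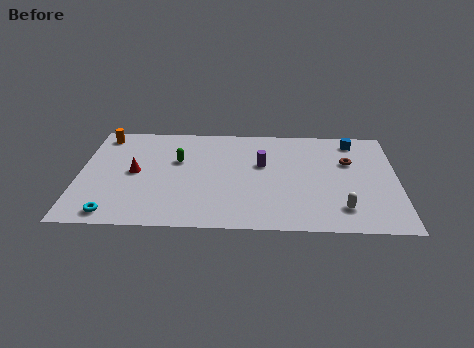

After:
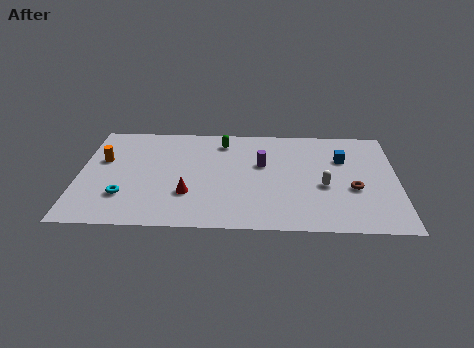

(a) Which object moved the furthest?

the red cone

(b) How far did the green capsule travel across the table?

3.0

From (5.1, 6.1) to (7.4, 8.0), the green capsule covered √(2.3² + 1.9²) ≈ 3.0 units.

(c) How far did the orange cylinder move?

2.4

The orange cylinder was near (1.1, 8.4) before and (1.2, 6.0) after, so it travelled √(0.1² + 2.4²) ≈ 2.4 units.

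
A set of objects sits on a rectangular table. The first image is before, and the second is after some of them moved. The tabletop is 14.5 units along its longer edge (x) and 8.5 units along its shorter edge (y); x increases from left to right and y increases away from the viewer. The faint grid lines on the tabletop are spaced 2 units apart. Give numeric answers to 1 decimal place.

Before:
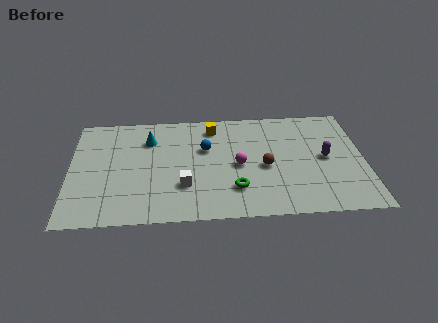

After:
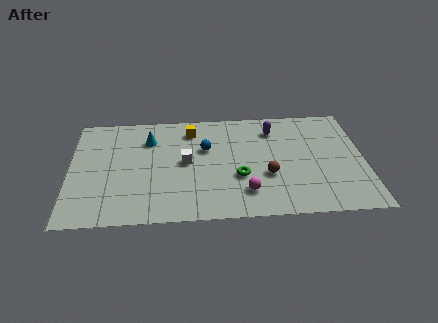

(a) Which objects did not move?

the blue sphere and the cyan cone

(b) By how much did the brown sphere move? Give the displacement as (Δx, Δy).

(0.1, -0.7)

The brown sphere was at about (9.6, 3.8) and moved to about (9.7, 3.1).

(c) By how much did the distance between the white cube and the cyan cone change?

-1.5

They were about 4.1 units apart before and 2.6 after — 1.5 units closer together.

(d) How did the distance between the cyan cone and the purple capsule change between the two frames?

-2.7

The distance was about 8.9 in the first image and 6.2 in the second, so they moved 2.7 units closer together.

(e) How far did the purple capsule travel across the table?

3.5

From (12.6, 4.3) to (10.1, 6.7), the purple capsule covered √(2.5² + 2.4²) ≈ 3.5 units.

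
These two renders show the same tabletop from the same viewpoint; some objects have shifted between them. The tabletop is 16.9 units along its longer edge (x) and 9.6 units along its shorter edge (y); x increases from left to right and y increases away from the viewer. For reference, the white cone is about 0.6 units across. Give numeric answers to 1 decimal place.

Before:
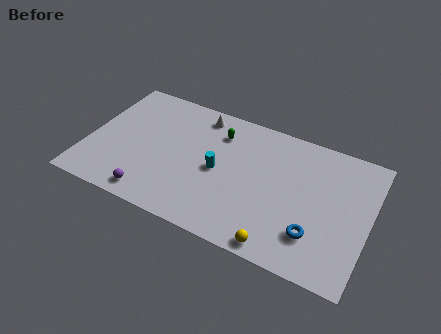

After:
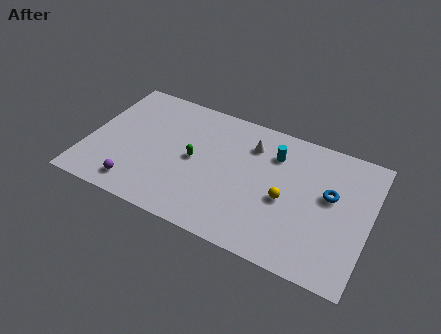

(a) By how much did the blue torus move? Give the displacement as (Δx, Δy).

(0.6, 3.1)

The blue torus was at about (13.9, 2.5) and moved to about (14.5, 5.6).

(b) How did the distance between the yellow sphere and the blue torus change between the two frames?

+0.4

The distance was about 2.5 in the first image and 2.9 in the second, so they moved 0.4 units further apart.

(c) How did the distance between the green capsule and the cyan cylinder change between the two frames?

+2.4

Before: roughly 2.8 units apart; after: 5.2. That's 2.4 units further apart.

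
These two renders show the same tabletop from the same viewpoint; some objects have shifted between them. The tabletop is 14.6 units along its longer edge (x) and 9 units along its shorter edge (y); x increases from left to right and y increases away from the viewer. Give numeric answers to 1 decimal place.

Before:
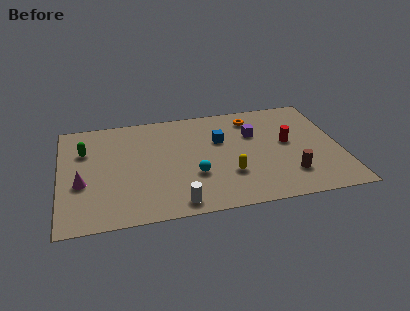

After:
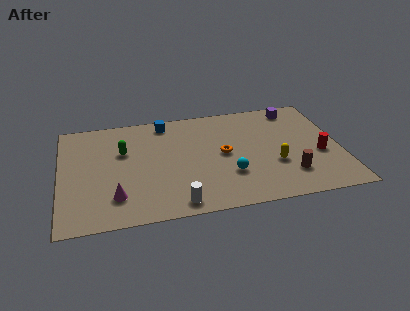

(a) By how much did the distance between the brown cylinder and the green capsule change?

-2.0

The distance was about 11.2 in the first image and 9.2 in the second, so they moved 2.0 units closer together.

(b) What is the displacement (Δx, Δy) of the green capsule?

(2.0, -0.4)

The green capsule was at about (1.3, 6.2) and moved to about (3.3, 5.8).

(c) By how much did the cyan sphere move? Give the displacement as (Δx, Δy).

(1.8, -0.3)

The cyan sphere was at about (6.9, 3.1) and moved to about (8.7, 2.8).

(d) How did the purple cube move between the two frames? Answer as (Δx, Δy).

(2.3, 1.8)

The purple cube was at about (10.2, 6.0) and moved to about (12.5, 7.8).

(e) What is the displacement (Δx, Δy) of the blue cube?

(-2.8, 2.1)

The blue cube started near (8.4, 5.8) and ended near (5.6, 7.9).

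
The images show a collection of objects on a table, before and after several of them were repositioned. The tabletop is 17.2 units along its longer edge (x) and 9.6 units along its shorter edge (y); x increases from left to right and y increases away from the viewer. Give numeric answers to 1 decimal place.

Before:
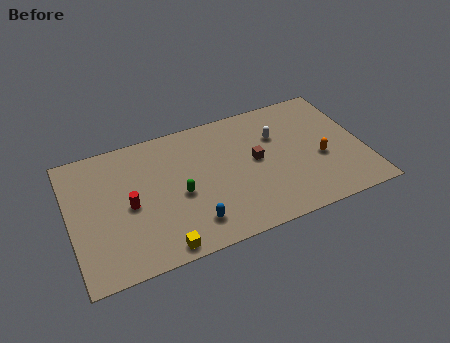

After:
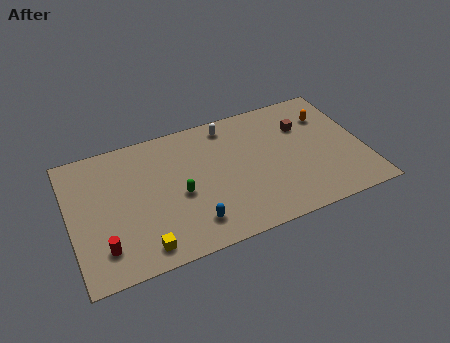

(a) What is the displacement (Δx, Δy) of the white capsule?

(-2.7, 1.8)

The white capsule was at about (12.3, 6.5) and moved to about (9.6, 8.3).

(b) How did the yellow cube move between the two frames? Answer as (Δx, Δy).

(-1.0, 0.4)

The yellow cube was at about (4.9, 0.9) and moved to about (3.9, 1.3).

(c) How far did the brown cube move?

3.4

The brown cube moved from about (10.9, 5.1) to (13.9, 6.7), a distance of √(3.0² + 1.6²) ≈ 3.4.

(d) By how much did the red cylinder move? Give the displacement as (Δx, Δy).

(-1.7, -2.4)

The red cylinder started near (3.4, 4.5) and ended near (1.7, 2.1).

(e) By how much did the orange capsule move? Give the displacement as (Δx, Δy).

(0.8, 3.1)

The orange capsule started near (14.6, 3.9) and ended near (15.4, 7.0).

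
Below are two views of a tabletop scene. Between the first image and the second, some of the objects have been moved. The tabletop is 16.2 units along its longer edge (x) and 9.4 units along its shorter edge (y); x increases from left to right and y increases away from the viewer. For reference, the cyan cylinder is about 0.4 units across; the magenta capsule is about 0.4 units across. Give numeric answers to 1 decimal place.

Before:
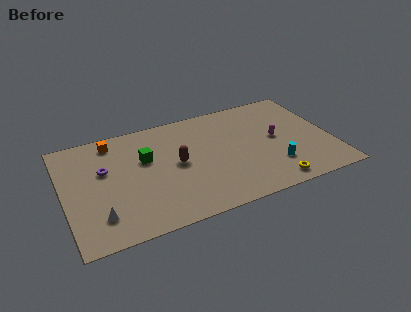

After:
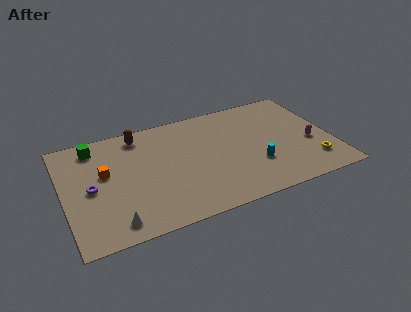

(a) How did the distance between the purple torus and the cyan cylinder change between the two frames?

-0.6

The distance was about 10.5 in the first image and 9.9 in the second, so they moved 0.6 units closer together.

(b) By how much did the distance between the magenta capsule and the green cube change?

+5.5

Before: roughly 8.0 units apart; after: 13.5. That's 5.5 units further apart.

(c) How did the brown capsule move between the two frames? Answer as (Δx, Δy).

(-2.0, 3.3)

The brown capsule started near (6.8, 4.8) and ended near (4.8, 8.1).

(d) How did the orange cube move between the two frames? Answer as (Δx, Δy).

(-0.7, -2.6)

The orange cube started near (3.2, 8.1) and ended near (2.5, 5.5).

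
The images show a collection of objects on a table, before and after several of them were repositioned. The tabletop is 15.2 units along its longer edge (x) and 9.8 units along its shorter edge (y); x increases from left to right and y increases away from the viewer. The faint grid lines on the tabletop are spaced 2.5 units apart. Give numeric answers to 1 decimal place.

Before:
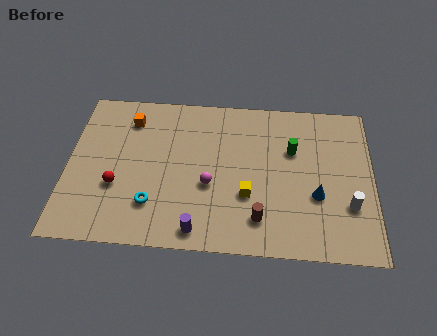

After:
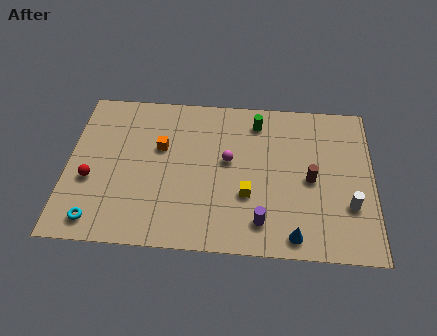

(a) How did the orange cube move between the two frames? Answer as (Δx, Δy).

(1.6, -1.7)

The orange cube was at about (3.0, 7.8) and moved to about (4.6, 6.1).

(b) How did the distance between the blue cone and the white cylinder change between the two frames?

+1.7

Before: roughly 1.7 units apart; after: 3.4. That's 1.7 units further apart.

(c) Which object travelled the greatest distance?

the brown cylinder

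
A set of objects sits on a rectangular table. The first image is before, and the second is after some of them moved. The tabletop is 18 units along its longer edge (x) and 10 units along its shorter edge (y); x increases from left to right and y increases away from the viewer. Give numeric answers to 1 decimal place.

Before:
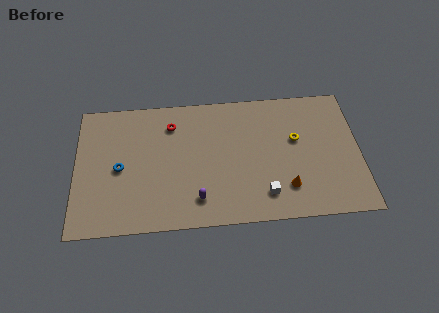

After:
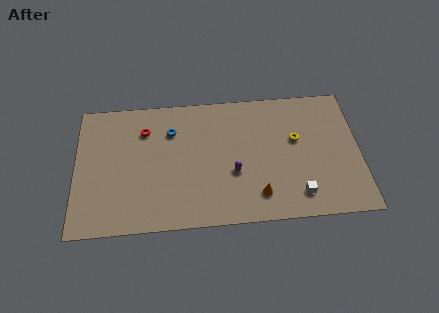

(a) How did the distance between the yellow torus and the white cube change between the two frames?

-0.3

Before: roughly 4.5 units apart; after: 4.2. That's 0.3 units closer together.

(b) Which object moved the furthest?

the blue torus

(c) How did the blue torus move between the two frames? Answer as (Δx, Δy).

(3.3, 2.6)

The blue torus started near (2.8, 4.7) and ended near (6.1, 7.3).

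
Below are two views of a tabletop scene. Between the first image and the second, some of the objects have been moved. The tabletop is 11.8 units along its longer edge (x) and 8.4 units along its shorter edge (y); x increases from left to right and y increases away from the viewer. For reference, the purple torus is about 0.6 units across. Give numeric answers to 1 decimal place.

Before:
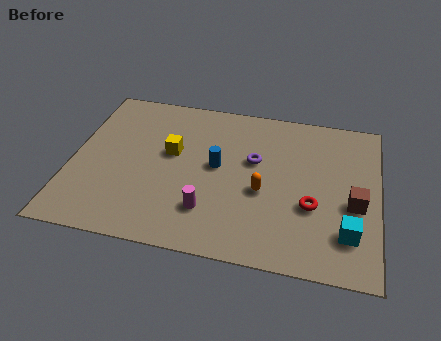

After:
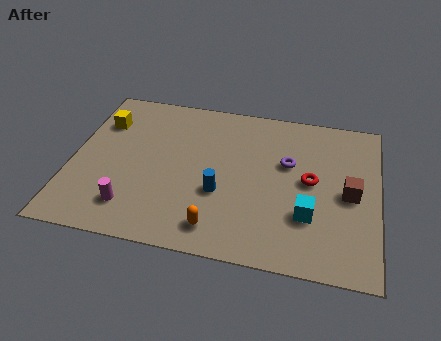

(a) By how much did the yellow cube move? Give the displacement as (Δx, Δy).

(-2.8, 1.2)

The yellow cube started near (3.8, 4.9) and ended near (1.0, 6.1).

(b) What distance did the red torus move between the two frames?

1.3

The red torus moved from about (9.3, 3.1) to (9.2, 4.4), a distance of √(0.1² + 1.3²) ≈ 1.3.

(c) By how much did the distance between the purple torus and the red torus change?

-1.8

The distance was about 3.0 in the first image and 1.2 in the second, so they moved 1.8 units closer together.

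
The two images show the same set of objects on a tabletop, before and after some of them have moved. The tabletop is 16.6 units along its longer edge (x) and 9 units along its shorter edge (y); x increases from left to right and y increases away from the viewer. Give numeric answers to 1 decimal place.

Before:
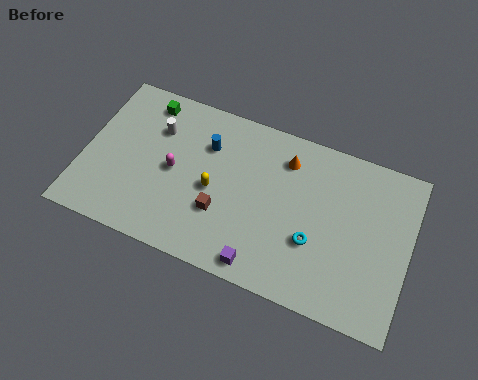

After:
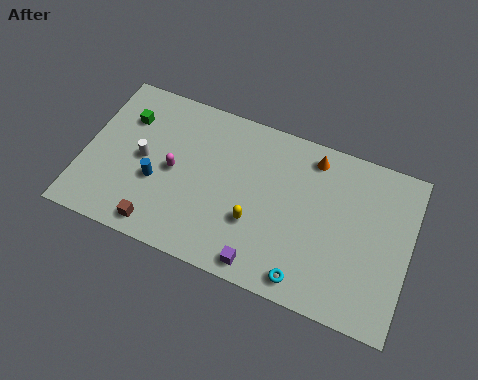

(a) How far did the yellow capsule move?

2.4

The yellow capsule was near (6.7, 4.1) before and (8.9, 3.1) after, so it travelled √(2.2² + 1.0²) ≈ 2.4 units.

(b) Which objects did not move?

the purple cube and the magenta capsule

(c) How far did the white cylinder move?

2.0

The white cylinder was near (3.5, 6.4) before and (3.0, 4.5) after, so it travelled √(0.5² + 1.9²) ≈ 2.0 units.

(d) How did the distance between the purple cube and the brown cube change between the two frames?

+2.3

The distance was about 3.0 in the first image and 5.3 in the second, so they moved 2.3 units further apart.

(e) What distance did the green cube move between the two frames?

1.5

From (2.8, 7.7) to (1.9, 6.5), the green cube covered √(0.9² + 1.2²) ≈ 1.5 units.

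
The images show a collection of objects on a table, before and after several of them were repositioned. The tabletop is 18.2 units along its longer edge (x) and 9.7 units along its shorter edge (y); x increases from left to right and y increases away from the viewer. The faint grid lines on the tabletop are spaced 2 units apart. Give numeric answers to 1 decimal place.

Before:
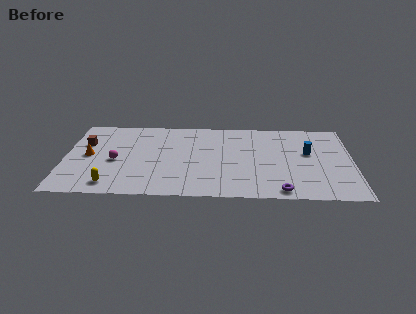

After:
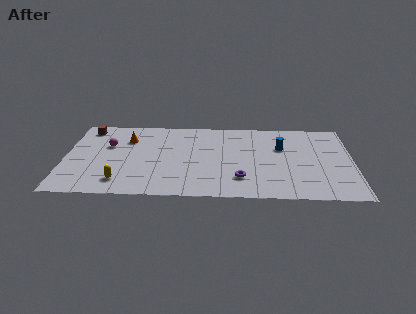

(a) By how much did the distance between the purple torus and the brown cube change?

-2.1

They were about 13.5 units apart before and 11.4 after — 2.1 units closer together.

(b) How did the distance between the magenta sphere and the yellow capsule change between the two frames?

+1.6

They were about 2.9 units apart before and 4.5 after — 1.6 units further apart.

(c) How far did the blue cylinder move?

1.8

From (15.4, 5.7) to (13.7, 6.3), the blue cylinder covered √(1.7² + 0.6²) ≈ 1.8 units.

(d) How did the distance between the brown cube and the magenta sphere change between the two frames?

-0.4

Before: roughly 2.9 units apart; after: 2.5. That's 0.4 units closer together.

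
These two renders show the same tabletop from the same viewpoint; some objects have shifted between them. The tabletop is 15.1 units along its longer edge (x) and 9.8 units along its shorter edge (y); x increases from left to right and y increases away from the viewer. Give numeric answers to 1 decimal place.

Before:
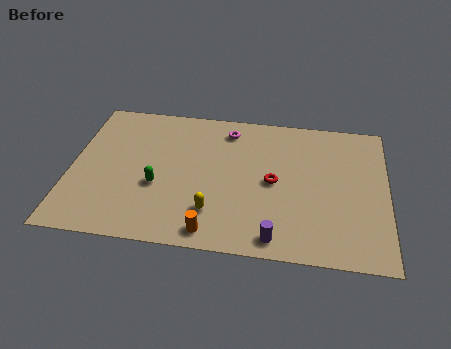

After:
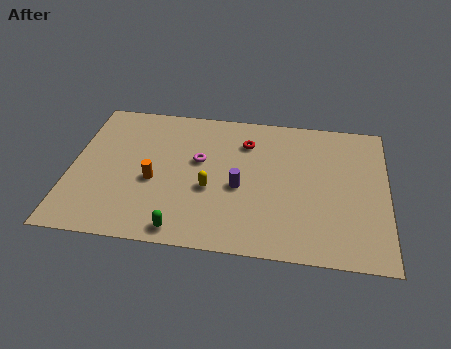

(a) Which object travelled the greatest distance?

the orange cylinder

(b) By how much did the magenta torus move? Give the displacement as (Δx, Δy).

(-1.3, -2.4)

The magenta torus was at about (7.4, 8.2) and moved to about (6.1, 5.8).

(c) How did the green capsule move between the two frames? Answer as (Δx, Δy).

(1.3, -2.8)

The green capsule started near (4.2, 3.8) and ended near (5.5, 1.0).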